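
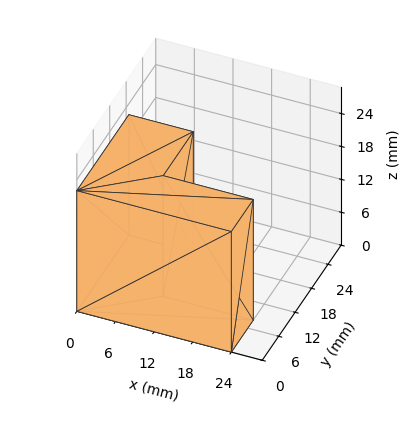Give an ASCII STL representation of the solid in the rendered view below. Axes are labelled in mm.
Reading the render: the shape is an L-shaped prism: outer 24 × 19 mm, arm thicknesses ≈ 8 mm (horizontal) and 10 mm (vertical), extruded 22 mm in z (dimensions read to the nearest mm from the axis ticks). For the STL, each face is triangulated and given an outward normal.

solid part
  facet normal 0.0000 0.0000 -1.0000
    outer loop
      vertex 24.000 8.000 0.000
      vertex 24.000 0.000 0.000
      vertex 0.000 0.000 0.000
    endloop
  endfacet
  facet normal 0.0000 0.0000 -1.0000
    outer loop
      vertex 10.000 8.000 0.000
      vertex 24.000 8.000 0.000
      vertex 0.000 0.000 0.000
    endloop
  endfacet
  facet normal 0.0000 0.0000 -1.0000
    outer loop
      vertex 10.000 19.000 0.000
      vertex 10.000 8.000 0.000
      vertex 0.000 0.000 0.000
    endloop
  endfacet
  facet normal 0.0000 0.0000 -1.0000
    outer loop
      vertex 0.000 19.000 0.000
      vertex 10.000 19.000 0.000
      vertex 0.000 0.000 0.000
    endloop
  endfacet
  facet normal 0.0000 0.0000 1.0000
    outer loop
      vertex 0.000 0.000 22.000
      vertex 24.000 0.000 22.000
      vertex 24.000 8.000 22.000
    endloop
  endfacet
  facet normal 0.0000 0.0000 1.0000
    outer loop
      vertex 0.000 0.000 22.000
      vertex 24.000 8.000 22.000
      vertex 10.000 8.000 22.000
    endloop
  endfacet
  facet normal 0.0000 0.0000 1.0000
    outer loop
      vertex 0.000 0.000 22.000
      vertex 10.000 8.000 22.000
      vertex 10.000 19.000 22.000
    endloop
  endfacet
  facet normal 0.0000 0.0000 1.0000
    outer loop
      vertex 0.000 0.000 22.000
      vertex 10.000 19.000 22.000
      vertex 0.000 19.000 22.000
    endloop
  endfacet
  facet normal 0.0000 -1.0000 0.0000
    outer loop
      vertex 0.000 0.000 0.000
      vertex 24.000 0.000 0.000
      vertex 24.000 0.000 22.000
    endloop
  endfacet
  facet normal 0.0000 -1.0000 0.0000
    outer loop
      vertex 0.000 0.000 0.000
      vertex 24.000 0.000 22.000
      vertex 0.000 0.000 22.000
    endloop
  endfacet
  facet normal 1.0000 0.0000 0.0000
    outer loop
      vertex 24.000 0.000 0.000
      vertex 24.000 8.000 0.000
      vertex 24.000 8.000 22.000
    endloop
  endfacet
  facet normal 1.0000 0.0000 0.0000
    outer loop
      vertex 24.000 0.000 0.000
      vertex 24.000 8.000 22.000
      vertex 24.000 0.000 22.000
    endloop
  endfacet
  facet normal 0.0000 1.0000 0.0000
    outer loop
      vertex 24.000 8.000 0.000
      vertex 10.000 8.000 0.000
      vertex 10.000 8.000 22.000
    endloop
  endfacet
  facet normal 0.0000 1.0000 0.0000
    outer loop
      vertex 24.000 8.000 0.000
      vertex 10.000 8.000 22.000
      vertex 24.000 8.000 22.000
    endloop
  endfacet
  facet normal 1.0000 0.0000 0.0000
    outer loop
      vertex 10.000 8.000 0.000
      vertex 10.000 19.000 0.000
      vertex 10.000 19.000 22.000
    endloop
  endfacet
  facet normal 1.0000 0.0000 0.0000
    outer loop
      vertex 10.000 8.000 0.000
      vertex 10.000 19.000 22.000
      vertex 10.000 8.000 22.000
    endloop
  endfacet
  facet normal 0.0000 1.0000 0.0000
    outer loop
      vertex 10.000 19.000 0.000
      vertex 0.000 19.000 0.000
      vertex 0.000 19.000 22.000
    endloop
  endfacet
  facet normal 0.0000 1.0000 0.0000
    outer loop
      vertex 10.000 19.000 0.000
      vertex 0.000 19.000 22.000
      vertex 10.000 19.000 22.000
    endloop
  endfacet
  facet normal -1.0000 0.0000 0.0000
    outer loop
      vertex 0.000 19.000 0.000
      vertex 0.000 0.000 0.000
      vertex 0.000 0.000 22.000
    endloop
  endfacet
  facet normal -1.0000 0.0000 0.0000
    outer loop
      vertex 0.000 19.000 0.000
      vertex 0.000 0.000 22.000
      vertex 0.000 19.000 22.000
    endloop
  endfacet
endsolid part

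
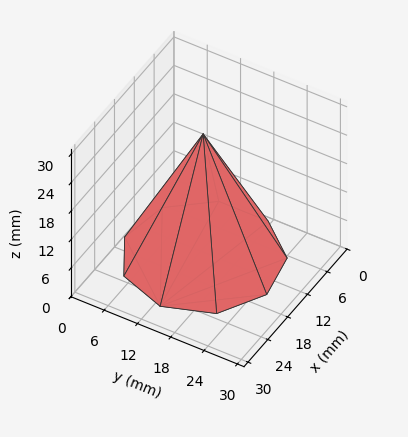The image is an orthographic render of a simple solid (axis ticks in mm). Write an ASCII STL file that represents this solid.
Reading the render: the shape is a regular 9-sided pyramid, base circumscribed radius ≈ 13 mm, apex at z ≈ 26 mm (dimensions read to the nearest mm from the axis ticks). For the STL, each face is triangulated and given an outward normal.

solid part
  facet normal 0.0000 0.0000 -1.0000
    outer loop
      vertex 15.257 25.803 0.000
      vertex 22.959 21.356 0.000
      vertex 26.000 13.000 0.000
    endloop
  endfacet
  facet normal 0.0000 0.0000 -1.0000
    outer loop
      vertex 6.500 24.258 0.000
      vertex 15.257 25.803 0.000
      vertex 26.000 13.000 0.000
    endloop
  endfacet
  facet normal 0.0000 0.0000 -1.0000
    outer loop
      vertex 0.784 17.446 0.000
      vertex 6.500 24.258 0.000
      vertex 26.000 13.000 0.000
    endloop
  endfacet
  facet normal 0.0000 0.0000 -1.0000
    outer loop
      vertex 0.784 8.554 0.000
      vertex 0.784 17.446 0.000
      vertex 26.000 13.000 0.000
    endloop
  endfacet
  facet normal 0.0000 0.0000 -1.0000
    outer loop
      vertex 6.500 1.742 0.000
      vertex 0.784 8.554 0.000
      vertex 26.000 13.000 0.000
    endloop
  endfacet
  facet normal 0.0000 0.0000 -1.0000
    outer loop
      vertex 15.257 0.197 0.000
      vertex 6.500 1.742 0.000
      vertex 26.000 13.000 0.000
    endloop
  endfacet
  facet normal 0.0000 0.0000 -1.0000
    outer loop
      vertex 22.959 4.644 0.000
      vertex 15.257 0.197 0.000
      vertex 26.000 13.000 0.000
    endloop
  endfacet
  facet normal 0.8505 0.3095 0.4253
    outer loop
      vertex 26.000 13.000 0.000
      vertex 22.959 21.356 0.000
      vertex 13.000 13.000 26.000
    endloop
  endfacet
  facet normal 0.4526 0.7838 0.4253
    outer loop
      vertex 22.959 21.356 0.000
      vertex 15.257 25.803 0.000
      vertex 13.000 13.000 26.000
    endloop
  endfacet
  facet normal -0.1573 0.8913 0.4253
    outer loop
      vertex 15.257 25.803 0.000
      vertex 6.500 24.258 0.000
      vertex 13.000 13.000 26.000
    endloop
  endfacet
  facet normal -0.6933 0.5818 0.4252
    outer loop
      vertex 6.500 24.258 0.000
      vertex 0.784 17.446 0.000
      vertex 13.000 13.000 26.000
    endloop
  endfacet
  facet normal -0.9051 0.0000 0.4252
    outer loop
      vertex 0.784 17.446 0.000
      vertex 0.784 8.554 0.000
      vertex 13.000 13.000 26.000
    endloop
  endfacet
  facet normal -0.6933 -0.5818 0.4252
    outer loop
      vertex 0.784 8.554 0.000
      vertex 6.500 1.742 0.000
      vertex 13.000 13.000 26.000
    endloop
  endfacet
  facet normal -0.1573 -0.8913 0.4253
    outer loop
      vertex 6.500 1.742 0.000
      vertex 15.257 0.197 0.000
      vertex 13.000 13.000 26.000
    endloop
  endfacet
  facet normal 0.4526 -0.7838 0.4253
    outer loop
      vertex 15.257 0.197 0.000
      vertex 22.959 4.644 0.000
      vertex 13.000 13.000 26.000
    endloop
  endfacet
  facet normal 0.8505 -0.3095 0.4253
    outer loop
      vertex 22.959 4.644 0.000
      vertex 26.000 13.000 0.000
      vertex 13.000 13.000 26.000
    endloop
  endfacet
endsolid part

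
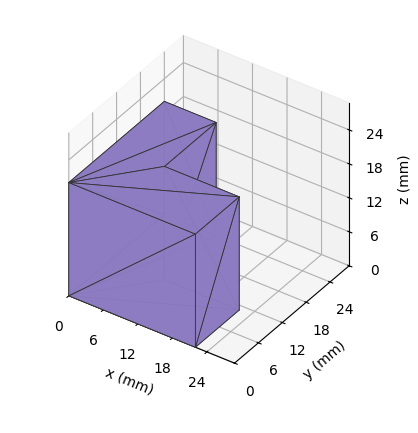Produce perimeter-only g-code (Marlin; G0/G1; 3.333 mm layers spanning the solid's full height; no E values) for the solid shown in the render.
Reading the render: the shape is an L-shaped prism: outer 22 × 24 mm, arm thicknesses ≈ 11 mm (horizontal) and 9 mm (vertical), extruded 20 mm in z (dimensions read to the nearest mm from the axis ticks). For the g-code, the solid's height is divided into equal slices at the stated Δz and each level perimeter traced with G1 moves after a G0 lift.

; perimeter-only toolpath
G21 ; units = mm
G90 ; absolute positioning
G28 ; home
; layer 1
G0 Z3.333
G0 X0.000 Y0.000
G1 X22.000 Y0.000
G1 X22.000 Y11.000
G1 X9.000 Y11.000
G1 X9.000 Y24.000
G1 X0.000 Y24.000
G1 X0.000 Y0.000
; layer 2
G0 Z6.667
G0 X0.000 Y0.000
G1 X22.000 Y0.000
G1 X22.000 Y11.000
G1 X9.000 Y11.000
G1 X9.000 Y24.000
G1 X0.000 Y24.000
G1 X0.000 Y0.000
; layer 3
G0 Z10.000
G0 X0.000 Y0.000
G1 X22.000 Y0.000
G1 X22.000 Y11.000
G1 X9.000 Y11.000
G1 X9.000 Y24.000
G1 X0.000 Y24.000
G1 X0.000 Y0.000
; layer 4
G0 Z13.333
G0 X0.000 Y0.000
G1 X22.000 Y0.000
G1 X22.000 Y11.000
G1 X9.000 Y11.000
G1 X9.000 Y24.000
G1 X0.000 Y24.000
G1 X0.000 Y0.000
; layer 5
G0 Z16.667
G0 X0.000 Y0.000
G1 X22.000 Y0.000
G1 X22.000 Y11.000
G1 X9.000 Y11.000
G1 X9.000 Y24.000
G1 X0.000 Y24.000
G1 X0.000 Y0.000
; layer 6
G0 Z20.000
G0 X0.000 Y0.000
G1 X22.000 Y0.000
G1 X22.000 Y11.000
G1 X9.000 Y11.000
G1 X9.000 Y24.000
G1 X0.000 Y24.000
G1 X0.000 Y0.000
M2 ; end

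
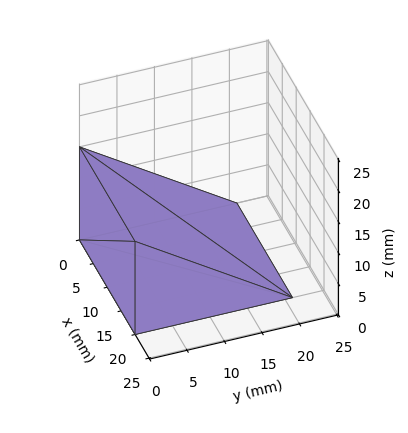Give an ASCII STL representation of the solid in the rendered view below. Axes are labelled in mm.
Reading the render: the shape is a wedge (ramp): 20 × 21 mm base, rising to 15 mm along the y=0 edge and sloping linearly to z=0 at y=21 (dimensions read to the nearest mm from the axis ticks). For the STL, each face is triangulated and given an outward normal.

solid part
  facet normal 0.0000 0.0000 -1.0000
    outer loop
      vertex 20.000 21.000 0.000
      vertex 20.000 0.000 0.000
      vertex 0.000 0.000 0.000
    endloop
  endfacet
  facet normal 0.0000 0.0000 -1.0000
    outer loop
      vertex 0.000 21.000 0.000
      vertex 20.000 21.000 0.000
      vertex 0.000 0.000 0.000
    endloop
  endfacet
  facet normal 0.0000 -1.0000 0.0000
    outer loop
      vertex 0.000 0.000 0.000
      vertex 20.000 0.000 0.000
      vertex 20.000 0.000 15.000
    endloop
  endfacet
  facet normal 0.0000 -1.0000 0.0000
    outer loop
      vertex 0.000 0.000 0.000
      vertex 20.000 0.000 15.000
      vertex 0.000 0.000 15.000
    endloop
  endfacet
  facet normal 0.0000 0.5812 0.8137
    outer loop
      vertex 0.000 0.000 15.000
      vertex 20.000 0.000 15.000
      vertex 20.000 21.000 0.000
    endloop
  endfacet
  facet normal 0.0000 0.5812 0.8137
    outer loop
      vertex 0.000 0.000 15.000
      vertex 20.000 21.000 0.000
      vertex 0.000 21.000 0.000
    endloop
  endfacet
  facet normal -1.0000 0.0000 0.0000
    outer loop
      vertex 0.000 0.000 15.000
      vertex 0.000 21.000 0.000
      vertex 0.000 0.000 0.000
    endloop
  endfacet
  facet normal 1.0000 0.0000 0.0000
    outer loop
      vertex 20.000 0.000 0.000
      vertex 20.000 21.000 0.000
      vertex 20.000 0.000 15.000
    endloop
  endfacet
endsolid part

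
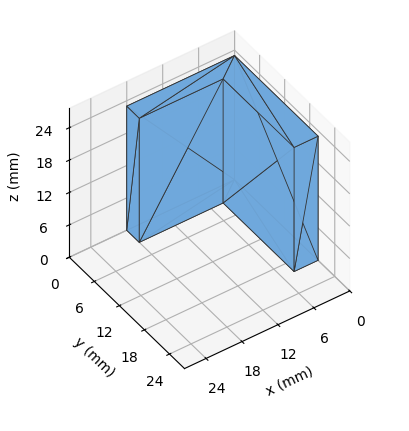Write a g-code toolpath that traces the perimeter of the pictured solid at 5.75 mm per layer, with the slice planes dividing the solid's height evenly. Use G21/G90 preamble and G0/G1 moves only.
Reading the render: the shape is an L-shaped prism: outer 18 × 20 mm, arm thicknesses ≈ 3 mm (horizontal) and 4 mm (vertical), extruded 23 mm in z (dimensions read to the nearest mm from the axis ticks). For the g-code, the solid's height is divided into equal slices at the stated Δz and each level perimeter traced with G1 moves after a G0 lift.

; perimeter-only toolpath
G21 ; units = mm
G90 ; absolute positioning
G28 ; home
; layer 1
G0 Z5.75
G0 X0.00 Y0.00
G1 X18.00 Y0.00
G1 X18.00 Y3.00
G1 X4.00 Y3.00
G1 X4.00 Y20.00
G1 X0.00 Y20.00
G1 X0.00 Y0.00
; layer 2
G0 Z11.50
G0 X0.00 Y0.00
G1 X18.00 Y0.00
G1 X18.00 Y3.00
G1 X4.00 Y3.00
G1 X4.00 Y20.00
G1 X0.00 Y20.00
G1 X0.00 Y0.00
; layer 3
G0 Z17.25
G0 X0.00 Y0.00
G1 X18.00 Y0.00
G1 X18.00 Y3.00
G1 X4.00 Y3.00
G1 X4.00 Y20.00
G1 X0.00 Y20.00
G1 X0.00 Y0.00
; layer 4
G0 Z23.00
G0 X0.00 Y0.00
G1 X18.00 Y0.00
G1 X18.00 Y3.00
G1 X4.00 Y3.00
G1 X4.00 Y20.00
G1 X0.00 Y20.00
G1 X0.00 Y0.00
M2 ; end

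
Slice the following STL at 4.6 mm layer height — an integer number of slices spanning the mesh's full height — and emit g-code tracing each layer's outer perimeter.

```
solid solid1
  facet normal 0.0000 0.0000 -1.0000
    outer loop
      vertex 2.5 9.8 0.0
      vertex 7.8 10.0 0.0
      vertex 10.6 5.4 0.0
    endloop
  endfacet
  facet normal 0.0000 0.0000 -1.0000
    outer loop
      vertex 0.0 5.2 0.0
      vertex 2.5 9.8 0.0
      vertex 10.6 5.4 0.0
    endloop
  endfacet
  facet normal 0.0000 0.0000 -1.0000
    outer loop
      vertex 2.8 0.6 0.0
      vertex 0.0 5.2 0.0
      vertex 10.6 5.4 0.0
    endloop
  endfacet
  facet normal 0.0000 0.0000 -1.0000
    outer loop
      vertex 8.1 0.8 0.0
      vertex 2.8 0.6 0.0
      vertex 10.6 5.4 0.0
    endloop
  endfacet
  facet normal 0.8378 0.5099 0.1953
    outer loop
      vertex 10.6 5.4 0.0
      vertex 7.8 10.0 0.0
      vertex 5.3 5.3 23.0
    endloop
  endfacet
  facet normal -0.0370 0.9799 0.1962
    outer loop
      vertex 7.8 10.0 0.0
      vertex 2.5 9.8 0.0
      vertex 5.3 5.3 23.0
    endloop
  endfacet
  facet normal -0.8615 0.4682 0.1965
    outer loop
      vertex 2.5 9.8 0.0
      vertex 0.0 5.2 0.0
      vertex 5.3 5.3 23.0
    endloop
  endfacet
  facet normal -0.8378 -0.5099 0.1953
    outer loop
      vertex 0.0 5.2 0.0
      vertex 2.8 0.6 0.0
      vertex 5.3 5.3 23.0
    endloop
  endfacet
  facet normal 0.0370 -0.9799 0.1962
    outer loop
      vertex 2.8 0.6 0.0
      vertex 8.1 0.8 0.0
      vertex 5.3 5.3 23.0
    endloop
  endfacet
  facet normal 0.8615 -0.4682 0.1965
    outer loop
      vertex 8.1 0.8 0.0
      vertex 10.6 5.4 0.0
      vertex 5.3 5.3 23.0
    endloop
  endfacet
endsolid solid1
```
; perimeter-only toolpath
G21 ; units = mm
G90 ; absolute positioning
G28 ; home
; layer 1
G0 Z4.6
G0 X9.5 Y5.4
G1 X7.3 Y9.1
G1 X3.1 Y8.9
G1 X1.1 Y5.2
G1 X3.3 Y1.5
G1 X7.5 Y1.7
G1 X9.5 Y5.4
; layer 2
G0 Z9.2
G0 X8.5 Y5.4
G1 X6.8 Y8.1
G1 X3.6 Y8.0
G1 X2.1 Y5.2
G1 X3.8 Y2.5
G1 X7.0 Y2.6
G1 X8.5 Y5.4
; layer 3
G0 Z13.8
G0 X7.4 Y5.3
G1 X6.3 Y7.2
G1 X4.2 Y7.1
G1 X3.2 Y5.3
G1 X4.3 Y3.4
G1 X6.4 Y3.5
G1 X7.4 Y5.3
; layer 4
G0 Z18.4
G0 X6.4 Y5.3
G1 X5.8 Y6.2
G1 X4.7 Y6.2
G1 X4.2 Y5.3
G1 X4.8 Y4.4
G1 X5.9 Y4.4
G1 X6.4 Y5.3
M2 ; end

The solid is a regular 6-sided pyramid, base circumscribed radius ≈ 5.3 mm, apex at z ≈ 23 mm. Slicing at Δz = 4.6 mm — 5 equal slices spanning the solid's height, so layer i sits at z = i·h/5 — gives 4 non-empty perimeters. Each is a 6-segment closed polygon; G0 lifts to the layer z and rapids to the start vertex, then G1 traces the edges. The cross-section shrinks linearly with z (the slice at the apex is degenerate and omitted).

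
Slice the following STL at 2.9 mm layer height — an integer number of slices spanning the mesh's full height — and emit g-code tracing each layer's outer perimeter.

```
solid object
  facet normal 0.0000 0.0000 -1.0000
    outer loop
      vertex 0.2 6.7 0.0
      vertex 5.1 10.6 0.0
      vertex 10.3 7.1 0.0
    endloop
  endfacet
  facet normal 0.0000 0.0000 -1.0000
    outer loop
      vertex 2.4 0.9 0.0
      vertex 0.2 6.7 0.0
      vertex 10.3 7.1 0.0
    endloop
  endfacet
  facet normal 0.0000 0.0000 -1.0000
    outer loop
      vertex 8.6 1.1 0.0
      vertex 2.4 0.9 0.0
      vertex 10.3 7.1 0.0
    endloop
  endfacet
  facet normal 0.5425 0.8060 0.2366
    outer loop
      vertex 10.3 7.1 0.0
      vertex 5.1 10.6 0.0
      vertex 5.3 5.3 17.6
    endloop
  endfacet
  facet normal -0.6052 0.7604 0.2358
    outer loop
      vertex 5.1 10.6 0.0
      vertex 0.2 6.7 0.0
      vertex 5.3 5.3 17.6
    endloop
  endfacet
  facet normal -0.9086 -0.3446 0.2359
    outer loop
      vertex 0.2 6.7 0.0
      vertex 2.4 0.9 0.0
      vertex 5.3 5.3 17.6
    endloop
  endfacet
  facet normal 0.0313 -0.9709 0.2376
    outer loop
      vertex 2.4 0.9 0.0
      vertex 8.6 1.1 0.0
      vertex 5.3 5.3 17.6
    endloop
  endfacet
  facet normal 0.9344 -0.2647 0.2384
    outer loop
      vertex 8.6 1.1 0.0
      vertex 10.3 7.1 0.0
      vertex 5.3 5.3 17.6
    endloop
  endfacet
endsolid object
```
; perimeter-only toolpath
G21 ; units = mm
G90 ; absolute positioning
G28 ; home
; layer 1
G0 Z2.9
G0 X9.5 Y6.8
G1 X5.1 Y9.7
G1 X1.0 Y6.5
G1 X2.9 Y1.6
G1 X8.1 Y1.8
G1 X9.5 Y6.8
; layer 2
G0 Z5.9
G0 X8.6 Y6.5
G1 X5.2 Y8.8
G1 X1.9 Y6.2
G1 X3.4 Y2.4
G1 X7.5 Y2.5
G1 X8.6 Y6.5
; layer 3
G0 Z8.8
G0 X7.8 Y6.2
G1 X5.2 Y7.9
G1 X2.8 Y6.0
G1 X3.8 Y3.1
G1 X6.9 Y3.2
G1 X7.8 Y6.2
; layer 4
G0 Z11.7
G0 X7.0 Y5.9
G1 X5.2 Y7.1
G1 X3.6 Y5.8
G1 X4.3 Y3.8
G1 X6.4 Y3.9
G1 X7.0 Y5.9
; layer 5
G0 Z14.7
G0 X6.1 Y5.6
G1 X5.3 Y6.2
G1 X4.5 Y5.5
G1 X4.8 Y4.6
G1 X5.8 Y4.6
G1 X6.1 Y5.6
M2 ; end

The solid is a regular 5-sided pyramid, base circumscribed radius ≈ 5.3 mm, apex at z ≈ 17.6 mm. Slicing at Δz = 2.9 mm — 6 equal slices spanning the solid's height, so layer i sits at z = i·h/6 — gives 5 non-empty perimeters. Each is a 5-segment closed polygon; G0 lifts to the layer z and rapids to the start vertex, then G1 traces the edges. The cross-section shrinks linearly with z (the slice at the apex is degenerate and omitted).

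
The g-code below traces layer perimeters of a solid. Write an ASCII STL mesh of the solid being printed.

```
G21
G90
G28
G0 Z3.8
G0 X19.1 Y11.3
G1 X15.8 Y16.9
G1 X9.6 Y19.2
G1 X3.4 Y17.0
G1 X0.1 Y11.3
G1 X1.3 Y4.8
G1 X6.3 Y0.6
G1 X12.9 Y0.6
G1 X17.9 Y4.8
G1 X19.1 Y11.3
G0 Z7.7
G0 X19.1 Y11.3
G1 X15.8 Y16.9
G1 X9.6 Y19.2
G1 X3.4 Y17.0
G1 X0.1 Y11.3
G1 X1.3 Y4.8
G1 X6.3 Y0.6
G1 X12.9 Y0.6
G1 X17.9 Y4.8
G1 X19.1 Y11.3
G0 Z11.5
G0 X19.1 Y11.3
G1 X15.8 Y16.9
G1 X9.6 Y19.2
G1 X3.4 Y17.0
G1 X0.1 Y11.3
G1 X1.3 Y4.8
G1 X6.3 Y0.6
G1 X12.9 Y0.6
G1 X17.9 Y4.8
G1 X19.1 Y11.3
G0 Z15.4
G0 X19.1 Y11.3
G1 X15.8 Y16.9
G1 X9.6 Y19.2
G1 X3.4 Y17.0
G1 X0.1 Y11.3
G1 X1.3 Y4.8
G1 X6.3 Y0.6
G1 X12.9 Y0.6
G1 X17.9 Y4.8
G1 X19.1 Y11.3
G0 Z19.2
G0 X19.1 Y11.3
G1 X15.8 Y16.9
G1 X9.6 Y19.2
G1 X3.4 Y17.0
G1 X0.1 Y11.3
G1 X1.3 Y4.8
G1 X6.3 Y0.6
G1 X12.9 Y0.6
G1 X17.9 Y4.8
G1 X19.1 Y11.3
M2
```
solid part
  facet normal 0.0000 0.0000 -1.0000
    outer loop
      vertex 9.6 19.2 0.0
      vertex 15.8 16.9 0.0
      vertex 19.1 11.3 0.0
    endloop
  endfacet
  facet normal 0.0000 0.0000 -1.0000
    outer loop
      vertex 3.4 17.0 0.0
      vertex 9.6 19.2 0.0
      vertex 19.1 11.3 0.0
    endloop
  endfacet
  facet normal 0.0000 0.0000 -1.0000
    outer loop
      vertex 0.1 11.3 0.0
      vertex 3.4 17.0 0.0
      vertex 19.1 11.3 0.0
    endloop
  endfacet
  facet normal 0.0000 0.0000 -1.0000
    outer loop
      vertex 1.3 4.8 0.0
      vertex 0.1 11.3 0.0
      vertex 19.1 11.3 0.0
    endloop
  endfacet
  facet normal 0.0000 0.0000 -1.0000
    outer loop
      vertex 6.3 0.6 0.0
      vertex 1.3 4.8 0.0
      vertex 19.1 11.3 0.0
    endloop
  endfacet
  facet normal 0.0000 0.0000 -1.0000
    outer loop
      vertex 12.9 0.6 0.0
      vertex 6.3 0.6 0.0
      vertex 19.1 11.3 0.0
    endloop
  endfacet
  facet normal 0.0000 0.0000 -1.0000
    outer loop
      vertex 17.9 4.8 0.0
      vertex 12.9 0.6 0.0
      vertex 19.1 11.3 0.0
    endloop
  endfacet
  facet normal 0.0000 0.0000 1.0000
    outer loop
      vertex 19.1 11.3 19.2
      vertex 15.8 16.9 19.2
      vertex 9.6 19.2 19.2
    endloop
  endfacet
  facet normal 0.0000 0.0000 1.0000
    outer loop
      vertex 19.1 11.3 19.2
      vertex 9.6 19.2 19.2
      vertex 3.4 17.0 19.2
    endloop
  endfacet
  facet normal 0.0000 0.0000 1.0000
    outer loop
      vertex 19.1 11.3 19.2
      vertex 3.4 17.0 19.2
      vertex 0.1 11.3 19.2
    endloop
  endfacet
  facet normal 0.0000 0.0000 1.0000
    outer loop
      vertex 19.1 11.3 19.2
      vertex 0.1 11.3 19.2
      vertex 1.3 4.8 19.2
    endloop
  endfacet
  facet normal 0.0000 0.0000 1.0000
    outer loop
      vertex 19.1 11.3 19.2
      vertex 1.3 4.8 19.2
      vertex 6.3 0.6 19.2
    endloop
  endfacet
  facet normal 0.0000 0.0000 1.0000
    outer loop
      vertex 19.1 11.3 19.2
      vertex 6.3 0.6 19.2
      vertex 12.9 0.6 19.2
    endloop
  endfacet
  facet normal 0.0000 0.0000 1.0000
    outer loop
      vertex 19.1 11.3 19.2
      vertex 12.9 0.6 19.2
      vertex 17.9 4.8 19.2
    endloop
  endfacet
  facet normal 0.8615 0.5077 0.0000
    outer loop
      vertex 19.1 11.3 0.0
      vertex 15.8 16.9 0.0
      vertex 15.8 16.9 19.2
    endloop
  endfacet
  facet normal 0.8615 0.5077 0.0000
    outer loop
      vertex 19.1 11.3 0.0
      vertex 15.8 16.9 19.2
      vertex 19.1 11.3 19.2
    endloop
  endfacet
  facet normal 0.3478 0.9376 0.0000
    outer loop
      vertex 15.8 16.9 0.0
      vertex 9.6 19.2 0.0
      vertex 9.6 19.2 19.2
    endloop
  endfacet
  facet normal 0.3478 0.9376 0.0000
    outer loop
      vertex 15.8 16.9 0.0
      vertex 9.6 19.2 19.2
      vertex 15.8 16.9 19.2
    endloop
  endfacet
  facet normal -0.3344 0.9424 0.0000
    outer loop
      vertex 9.6 19.2 0.0
      vertex 3.4 17.0 0.0
      vertex 3.4 17.0 19.2
    endloop
  endfacet
  facet normal -0.3344 0.9424 0.0000
    outer loop
      vertex 9.6 19.2 0.0
      vertex 3.4 17.0 19.2
      vertex 9.6 19.2 19.2
    endloop
  endfacet
  facet normal -0.8654 0.5010 0.0000
    outer loop
      vertex 3.4 17.0 0.0
      vertex 0.1 11.3 0.0
      vertex 0.1 11.3 19.2
    endloop
  endfacet
  facet normal -0.8654 0.5010 0.0000
    outer loop
      vertex 3.4 17.0 0.0
      vertex 0.1 11.3 19.2
      vertex 3.4 17.0 19.2
    endloop
  endfacet
  facet normal -0.9834 -0.1815 0.0000
    outer loop
      vertex 0.1 11.3 0.0
      vertex 1.3 4.8 0.0
      vertex 1.3 4.8 19.2
    endloop
  endfacet
  facet normal -0.9834 -0.1815 0.0000
    outer loop
      vertex 0.1 11.3 0.0
      vertex 1.3 4.8 19.2
      vertex 0.1 11.3 19.2
    endloop
  endfacet
  facet normal -0.6432 -0.7657 0.0000
    outer loop
      vertex 1.3 4.8 0.0
      vertex 6.3 0.6 0.0
      vertex 6.3 0.6 19.2
    endloop
  endfacet
  facet normal -0.6432 -0.7657 0.0000
    outer loop
      vertex 1.3 4.8 0.0
      vertex 6.3 0.6 19.2
      vertex 1.3 4.8 19.2
    endloop
  endfacet
  facet normal 0.0000 -1.0000 0.0000
    outer loop
      vertex 6.3 0.6 0.0
      vertex 12.9 0.6 0.0
      vertex 12.9 0.6 19.2
    endloop
  endfacet
  facet normal 0.0000 -1.0000 0.0000
    outer loop
      vertex 6.3 0.6 0.0
      vertex 12.9 0.6 19.2
      vertex 6.3 0.6 19.2
    endloop
  endfacet
  facet normal 0.6432 -0.7657 0.0000
    outer loop
      vertex 12.9 0.6 0.0
      vertex 17.9 4.8 0.0
      vertex 17.9 4.8 19.2
    endloop
  endfacet
  facet normal 0.6432 -0.7657 0.0000
    outer loop
      vertex 12.9 0.6 0.0
      vertex 17.9 4.8 19.2
      vertex 12.9 0.6 19.2
    endloop
  endfacet
  facet normal 0.9834 -0.1815 0.0000
    outer loop
      vertex 17.9 4.8 0.0
      vertex 19.1 11.3 0.0
      vertex 19.1 11.3 19.2
    endloop
  endfacet
  facet normal 0.9834 -0.1815 0.0000
    outer loop
      vertex 17.9 4.8 0.0
      vertex 19.1 11.3 19.2
      vertex 17.9 4.8 19.2
    endloop
  endfacet
endsolid part

The G0 Z moves step by Δz≈3.8 mm. Every layer's G1 loop is the same polygon, so the solid is a straight extrusion of it from z=0 to z≈19.2. Closing with flat bottom and top caps and triangulating gives 32 facets — a regular 9-sided prism (a cylinder approximated with 9 flat sides), circumscribed radius ≈ 9.6 mm, height ≈ 19.2 mm.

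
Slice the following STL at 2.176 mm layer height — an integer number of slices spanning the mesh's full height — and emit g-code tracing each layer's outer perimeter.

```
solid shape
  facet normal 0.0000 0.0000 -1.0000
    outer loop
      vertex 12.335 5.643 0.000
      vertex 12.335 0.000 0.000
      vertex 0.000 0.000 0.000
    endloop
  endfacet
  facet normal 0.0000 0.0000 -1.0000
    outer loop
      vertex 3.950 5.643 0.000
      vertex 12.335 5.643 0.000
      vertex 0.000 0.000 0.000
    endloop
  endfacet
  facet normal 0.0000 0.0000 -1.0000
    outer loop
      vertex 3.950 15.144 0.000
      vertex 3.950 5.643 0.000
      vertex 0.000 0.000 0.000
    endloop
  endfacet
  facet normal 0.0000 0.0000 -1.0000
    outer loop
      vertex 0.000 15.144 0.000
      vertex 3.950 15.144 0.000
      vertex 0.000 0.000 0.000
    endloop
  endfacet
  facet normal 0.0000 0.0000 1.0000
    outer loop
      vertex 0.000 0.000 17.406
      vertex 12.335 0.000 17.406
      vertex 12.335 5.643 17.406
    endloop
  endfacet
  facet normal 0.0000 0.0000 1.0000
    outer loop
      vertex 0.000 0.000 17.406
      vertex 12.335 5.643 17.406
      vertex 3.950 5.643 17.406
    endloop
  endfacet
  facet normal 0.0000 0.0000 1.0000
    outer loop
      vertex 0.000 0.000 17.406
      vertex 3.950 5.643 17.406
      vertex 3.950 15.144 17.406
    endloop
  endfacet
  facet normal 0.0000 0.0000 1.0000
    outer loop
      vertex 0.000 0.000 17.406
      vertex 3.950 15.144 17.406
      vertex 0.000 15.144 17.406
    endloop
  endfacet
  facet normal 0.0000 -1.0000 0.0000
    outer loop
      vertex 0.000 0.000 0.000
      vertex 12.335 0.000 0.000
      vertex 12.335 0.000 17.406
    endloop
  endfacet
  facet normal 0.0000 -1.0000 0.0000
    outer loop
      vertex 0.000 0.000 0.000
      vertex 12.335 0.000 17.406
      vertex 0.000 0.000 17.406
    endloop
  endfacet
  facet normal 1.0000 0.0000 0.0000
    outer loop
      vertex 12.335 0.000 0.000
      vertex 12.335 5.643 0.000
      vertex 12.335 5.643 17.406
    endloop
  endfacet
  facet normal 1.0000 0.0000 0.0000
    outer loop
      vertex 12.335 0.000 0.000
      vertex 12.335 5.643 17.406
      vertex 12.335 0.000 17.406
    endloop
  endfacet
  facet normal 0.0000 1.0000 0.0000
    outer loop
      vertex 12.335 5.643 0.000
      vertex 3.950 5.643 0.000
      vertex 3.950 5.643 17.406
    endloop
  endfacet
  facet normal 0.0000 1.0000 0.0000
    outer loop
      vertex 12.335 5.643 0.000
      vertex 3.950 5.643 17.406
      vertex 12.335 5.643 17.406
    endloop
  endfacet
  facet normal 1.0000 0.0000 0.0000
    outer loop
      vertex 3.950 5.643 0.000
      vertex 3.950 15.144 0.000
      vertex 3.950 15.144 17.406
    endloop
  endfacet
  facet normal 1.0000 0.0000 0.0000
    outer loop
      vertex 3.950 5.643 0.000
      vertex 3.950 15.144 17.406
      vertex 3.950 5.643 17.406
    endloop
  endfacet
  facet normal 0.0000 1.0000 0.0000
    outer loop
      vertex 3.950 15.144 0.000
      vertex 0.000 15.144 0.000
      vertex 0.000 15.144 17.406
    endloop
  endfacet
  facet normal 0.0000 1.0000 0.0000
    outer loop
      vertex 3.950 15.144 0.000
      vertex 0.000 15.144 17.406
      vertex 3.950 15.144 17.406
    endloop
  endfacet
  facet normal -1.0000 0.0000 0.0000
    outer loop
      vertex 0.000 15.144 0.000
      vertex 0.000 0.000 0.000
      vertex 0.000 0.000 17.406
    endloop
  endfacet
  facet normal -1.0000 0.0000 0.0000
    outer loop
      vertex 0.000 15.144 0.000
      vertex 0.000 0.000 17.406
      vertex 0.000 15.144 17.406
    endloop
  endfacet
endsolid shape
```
; perimeter-only toolpath
G21 ; units = mm
G90 ; absolute positioning
G28 ; home
; layer 1
G0 Z2.176
G0 X0.000 Y0.000
G1 X12.335 Y0.000
G1 X12.335 Y5.643
G1 X3.950 Y5.643
G1 X3.950 Y15.144
G1 X0.000 Y15.144
G1 X0.000 Y0.000
; layer 2
G0 Z4.351
G0 X0.000 Y0.000
G1 X12.335 Y0.000
G1 X12.335 Y5.643
G1 X3.950 Y5.643
G1 X3.950 Y15.144
G1 X0.000 Y15.144
G1 X0.000 Y0.000
; layer 3
G0 Z6.527
G0 X0.000 Y0.000
G1 X12.335 Y0.000
G1 X12.335 Y5.643
G1 X3.950 Y5.643
G1 X3.950 Y15.144
G1 X0.000 Y15.144
G1 X0.000 Y0.000
; layer 4
G0 Z8.703
G0 X0.000 Y0.000
G1 X12.335 Y0.000
G1 X12.335 Y5.643
G1 X3.950 Y5.643
G1 X3.950 Y15.144
G1 X0.000 Y15.144
G1 X0.000 Y0.000
; layer 5
G0 Z10.879
G0 X0.000 Y0.000
G1 X12.335 Y0.000
G1 X12.335 Y5.643
G1 X3.950 Y5.643
G1 X3.950 Y15.144
G1 X0.000 Y15.144
G1 X0.000 Y0.000
; layer 6
G0 Z13.054
G0 X0.000 Y0.000
G1 X12.335 Y0.000
G1 X12.335 Y5.643
G1 X3.950 Y5.643
G1 X3.950 Y15.144
G1 X0.000 Y15.144
G1 X0.000 Y0.000
; layer 7
G0 Z15.230
G0 X0.000 Y0.000
G1 X12.335 Y0.000
G1 X12.335 Y5.643
G1 X3.950 Y5.643
G1 X3.950 Y15.144
G1 X0.000 Y15.144
G1 X0.000 Y0.000
; layer 8
G0 Z17.406
G0 X0.000 Y0.000
G1 X12.335 Y0.000
G1 X12.335 Y5.643
G1 X3.950 Y5.643
G1 X3.950 Y15.144
G1 X0.000 Y15.144
G1 X0.000 Y0.000
M2 ; end

The solid is an L-shaped prism: outer 12.3 × 15.1 mm, arm thicknesses ≈ 5.64 mm (horizontal) and 3.95 mm (vertical), extruded 17.4 mm in z. Slicing at Δz = 2.176 mm — 8 equal slices spanning the solid's height, so layer i sits at z = i·h/8 — gives 8 non-empty perimeters. Each is a 6-segment closed polygon; G0 lifts to the layer z and rapids to the start vertex, then G1 traces the edges.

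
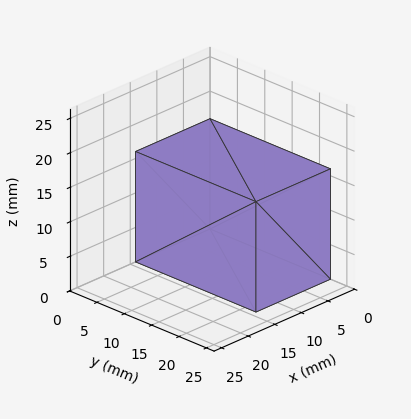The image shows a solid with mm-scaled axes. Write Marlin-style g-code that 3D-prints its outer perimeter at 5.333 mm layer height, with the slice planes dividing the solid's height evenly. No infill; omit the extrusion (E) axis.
Reading the render: the shape is a rectangular box, roughly 14 × 22 mm footprint and 16 mm tall (dimensions read to the nearest mm from the axis ticks). For the g-code, the solid's height is divided into equal slices at the stated Δz and each level perimeter traced with G1 moves after a G0 lift.

; perimeter-only toolpath
G21 ; units = mm
G90 ; absolute positioning
G28 ; home
; layer 1
G0 Z5.333
G0 X0.000 Y0.000
G1 X14.000 Y0.000
G1 X14.000 Y22.000
G1 X0.000 Y22.000
G1 X0.000 Y0.000
; layer 2
G0 Z10.667
G0 X0.000 Y0.000
G1 X14.000 Y0.000
G1 X14.000 Y22.000
G1 X0.000 Y22.000
G1 X0.000 Y0.000
; layer 3
G0 Z16.000
G0 X0.000 Y0.000
G1 X14.000 Y0.000
G1 X14.000 Y22.000
G1 X0.000 Y22.000
G1 X0.000 Y0.000
M2 ; end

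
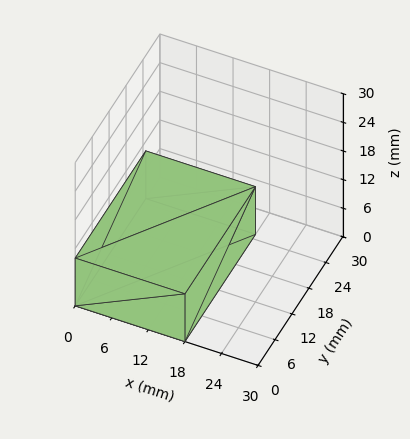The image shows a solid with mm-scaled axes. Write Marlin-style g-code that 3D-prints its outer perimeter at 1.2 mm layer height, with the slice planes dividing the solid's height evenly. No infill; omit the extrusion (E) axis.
Reading the render: the shape is a rectangular box, roughly 18 × 25 mm footprint and 10 mm tall (dimensions read to the nearest mm from the axis ticks). For the g-code, the solid's height is divided into equal slices at the stated Δz and each level perimeter traced with G1 moves after a G0 lift.

; perimeter-only toolpath
G21 ; units = mm
G90 ; absolute positioning
G28 ; home
; layer 1
G0 Z1.2
G0 X0.0 Y0.0
G1 X18.0 Y0.0
G1 X18.0 Y25.0
G1 X0.0 Y25.0
G1 X0.0 Y0.0
; layer 2
G0 Z2.5
G0 X0.0 Y0.0
G1 X18.0 Y0.0
G1 X18.0 Y25.0
G1 X0.0 Y25.0
G1 X0.0 Y0.0
; layer 3
G0 Z3.8
G0 X0.0 Y0.0
G1 X18.0 Y0.0
G1 X18.0 Y25.0
G1 X0.0 Y25.0
G1 X0.0 Y0.0
; layer 4
G0 Z5.0
G0 X0.0 Y0.0
G1 X18.0 Y0.0
G1 X18.0 Y25.0
G1 X0.0 Y25.0
G1 X0.0 Y0.0
; layer 5
G0 Z6.2
G0 X0.0 Y0.0
G1 X18.0 Y0.0
G1 X18.0 Y25.0
G1 X0.0 Y25.0
G1 X0.0 Y0.0
; layer 6
G0 Z7.5
G0 X0.0 Y0.0
G1 X18.0 Y0.0
G1 X18.0 Y25.0
G1 X0.0 Y25.0
G1 X0.0 Y0.0
; layer 7
G0 Z8.8
G0 X0.0 Y0.0
G1 X18.0 Y0.0
G1 X18.0 Y25.0
G1 X0.0 Y25.0
G1 X0.0 Y0.0
; layer 8
G0 Z10.0
G0 X0.0 Y0.0
G1 X18.0 Y0.0
G1 X18.0 Y25.0
G1 X0.0 Y25.0
G1 X0.0 Y0.0
M2 ; end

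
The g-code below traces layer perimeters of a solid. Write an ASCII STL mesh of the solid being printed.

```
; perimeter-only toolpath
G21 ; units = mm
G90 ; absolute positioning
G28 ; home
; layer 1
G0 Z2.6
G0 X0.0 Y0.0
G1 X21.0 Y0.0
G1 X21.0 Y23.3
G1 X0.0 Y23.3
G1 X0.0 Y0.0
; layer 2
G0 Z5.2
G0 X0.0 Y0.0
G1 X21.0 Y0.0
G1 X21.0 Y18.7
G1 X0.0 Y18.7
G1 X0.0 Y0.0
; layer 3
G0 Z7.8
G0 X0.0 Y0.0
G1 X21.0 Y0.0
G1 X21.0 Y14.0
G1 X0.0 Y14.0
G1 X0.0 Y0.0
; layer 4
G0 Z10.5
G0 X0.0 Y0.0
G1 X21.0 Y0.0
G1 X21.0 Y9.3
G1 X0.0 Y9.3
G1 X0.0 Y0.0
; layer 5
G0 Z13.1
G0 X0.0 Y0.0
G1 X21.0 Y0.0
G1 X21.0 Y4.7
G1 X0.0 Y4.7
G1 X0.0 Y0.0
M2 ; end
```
solid part
  facet normal 0.0000 0.0000 -1.0000
    outer loop
      vertex 21.0 28.0 0.0
      vertex 21.0 0.0 0.0
      vertex 0.0 0.0 0.0
    endloop
  endfacet
  facet normal 0.0000 0.0000 -1.0000
    outer loop
      vertex 0.0 28.0 0.0
      vertex 21.0 28.0 0.0
      vertex 0.0 0.0 0.0
    endloop
  endfacet
  facet normal 0.0000 -1.0000 0.0000
    outer loop
      vertex 0.0 0.0 0.0
      vertex 21.0 0.0 0.0
      vertex 21.0 0.0 15.7
    endloop
  endfacet
  facet normal 0.0000 -1.0000 0.0000
    outer loop
      vertex 0.0 0.0 0.0
      vertex 21.0 0.0 15.7
      vertex 0.0 0.0 15.7
    endloop
  endfacet
  facet normal 0.0000 0.4891 0.8722
    outer loop
      vertex 0.0 0.0 15.7
      vertex 21.0 0.0 15.7
      vertex 21.0 28.0 0.0
    endloop
  endfacet
  facet normal 0.0000 0.4891 0.8722
    outer loop
      vertex 0.0 0.0 15.7
      vertex 21.0 28.0 0.0
      vertex 0.0 28.0 0.0
    endloop
  endfacet
  facet normal -1.0000 0.0000 0.0000
    outer loop
      vertex 0.0 0.0 15.7
      vertex 0.0 28.0 0.0
      vertex 0.0 0.0 0.0
    endloop
  endfacet
  facet normal 1.0000 0.0000 0.0000
    outer loop
      vertex 21.0 0.0 0.0
      vertex 21.0 28.0 0.0
      vertex 21.0 0.0 15.7
    endloop
  endfacet
endsolid part

The G0 Z moves step by Δz≈2.6 mm. The G1 loops shrink linearly with z, so the solid tapers from its base footprint up to z≈15.7. Closing with a flat bottom cap and the tapered top and triangulating gives 8 facets — a wedge (ramp): 21 × 28 mm base, rising to 15.7 mm along the y=0 edge and sloping linearly to z=0 at y=28.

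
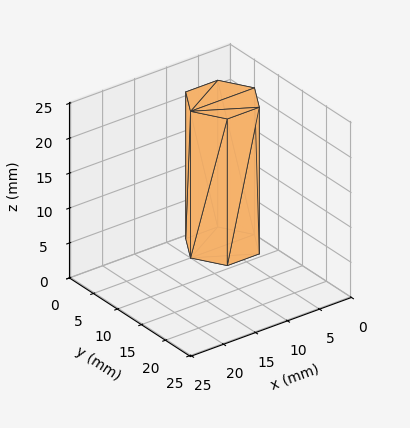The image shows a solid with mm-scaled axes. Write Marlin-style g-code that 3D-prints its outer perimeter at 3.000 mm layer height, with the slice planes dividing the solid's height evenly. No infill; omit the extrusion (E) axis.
Reading the render: the shape is a regular 6-sided prism (a cylinder approximated with 6 flat sides), circumscribed radius ≈ 5 mm, height ≈ 21 mm (dimensions read to the nearest mm from the axis ticks). For the g-code, the solid's height is divided into equal slices at the stated Δz and each level perimeter traced with G1 moves after a G0 lift.

; perimeter-only toolpath
G21 ; units = mm
G90 ; absolute positioning
G28 ; home
; layer 1
G0 Z3.000
G0 X10.000 Y5.000
G1 X7.500 Y9.330
G1 X2.500 Y9.330
G1 X0.000 Y5.000
G1 X2.500 Y0.670
G1 X7.500 Y0.670
G1 X10.000 Y5.000
; layer 2
G0 Z6.000
G0 X10.000 Y5.000
G1 X7.500 Y9.330
G1 X2.500 Y9.330
G1 X0.000 Y5.000
G1 X2.500 Y0.670
G1 X7.500 Y0.670
G1 X10.000 Y5.000
; layer 3
G0 Z9.000
G0 X10.000 Y5.000
G1 X7.500 Y9.330
G1 X2.500 Y9.330
G1 X0.000 Y5.000
G1 X2.500 Y0.670
G1 X7.500 Y0.670
G1 X10.000 Y5.000
; layer 4
G0 Z12.000
G0 X10.000 Y5.000
G1 X7.500 Y9.330
G1 X2.500 Y9.330
G1 X0.000 Y5.000
G1 X2.500 Y0.670
G1 X7.500 Y0.670
G1 X10.000 Y5.000
; layer 5
G0 Z15.000
G0 X10.000 Y5.000
G1 X7.500 Y9.330
G1 X2.500 Y9.330
G1 X0.000 Y5.000
G1 X2.500 Y0.670
G1 X7.500 Y0.670
G1 X10.000 Y5.000
; layer 6
G0 Z18.000
G0 X10.000 Y5.000
G1 X7.500 Y9.330
G1 X2.500 Y9.330
G1 X0.000 Y5.000
G1 X2.500 Y0.670
G1 X7.500 Y0.670
G1 X10.000 Y5.000
; layer 7
G0 Z21.000
G0 X10.000 Y5.000
G1 X7.500 Y9.330
G1 X2.500 Y9.330
G1 X0.000 Y5.000
G1 X2.500 Y0.670
G1 X7.500 Y0.670
G1 X10.000 Y5.000
M2 ; end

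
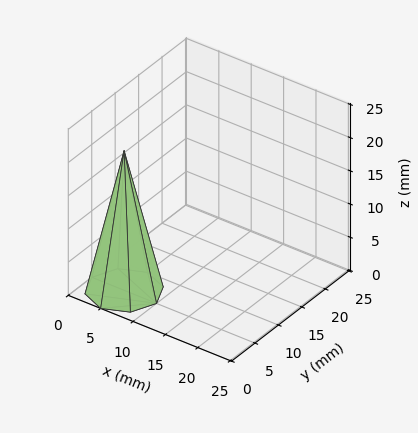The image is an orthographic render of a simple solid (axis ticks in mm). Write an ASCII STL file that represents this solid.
Reading the render: the shape is a regular 8-sided pyramid, base circumscribed radius ≈ 5 mm, apex at z ≈ 21 mm (dimensions read to the nearest mm from the axis ticks). For the STL, each face is triangulated and given an outward normal.

solid part
  facet normal 0.0000 0.0000 -1.0000
    outer loop
      vertex 5.0 10.0 0.0
      vertex 8.5 8.5 0.0
      vertex 10.0 5.0 0.0
    endloop
  endfacet
  facet normal 0.0000 0.0000 -1.0000
    outer loop
      vertex 1.5 8.5 0.0
      vertex 5.0 10.0 0.0
      vertex 10.0 5.0 0.0
    endloop
  endfacet
  facet normal 0.0000 0.0000 -1.0000
    outer loop
      vertex 0.0 5.0 0.0
      vertex 1.5 8.5 0.0
      vertex 10.0 5.0 0.0
    endloop
  endfacet
  facet normal 0.0000 0.0000 -1.0000
    outer loop
      vertex 1.5 1.5 0.0
      vertex 0.0 5.0 0.0
      vertex 10.0 5.0 0.0
    endloop
  endfacet
  facet normal 0.0000 0.0000 -1.0000
    outer loop
      vertex 5.0 0.0 0.0
      vertex 1.5 1.5 0.0
      vertex 10.0 5.0 0.0
    endloop
  endfacet
  facet normal 0.0000 0.0000 -1.0000
    outer loop
      vertex 8.5 1.5 0.0
      vertex 5.0 0.0 0.0
      vertex 10.0 5.0 0.0
    endloop
  endfacet
  facet normal 0.8979 0.3848 0.2138
    outer loop
      vertex 10.0 5.0 0.0
      vertex 8.5 8.5 0.0
      vertex 5.0 5.0 21.0
    endloop
  endfacet
  facet normal 0.3848 0.8979 0.2138
    outer loop
      vertex 8.5 8.5 0.0
      vertex 5.0 10.0 0.0
      vertex 5.0 5.0 21.0
    endloop
  endfacet
  facet normal -0.3848 0.8979 0.2138
    outer loop
      vertex 5.0 10.0 0.0
      vertex 1.5 8.5 0.0
      vertex 5.0 5.0 21.0
    endloop
  endfacet
  facet normal -0.8979 0.3848 0.2138
    outer loop
      vertex 1.5 8.5 0.0
      vertex 0.0 5.0 0.0
      vertex 5.0 5.0 21.0
    endloop
  endfacet
  facet normal -0.8979 -0.3848 0.2138
    outer loop
      vertex 0.0 5.0 0.0
      vertex 1.5 1.5 0.0
      vertex 5.0 5.0 21.0
    endloop
  endfacet
  facet normal -0.3848 -0.8979 0.2138
    outer loop
      vertex 1.5 1.5 0.0
      vertex 5.0 0.0 0.0
      vertex 5.0 5.0 21.0
    endloop
  endfacet
  facet normal 0.3848 -0.8979 0.2138
    outer loop
      vertex 5.0 0.0 0.0
      vertex 8.5 1.5 0.0
      vertex 5.0 5.0 21.0
    endloop
  endfacet
  facet normal 0.8979 -0.3848 0.2138
    outer loop
      vertex 8.5 1.5 0.0
      vertex 10.0 5.0 0.0
      vertex 5.0 5.0 21.0
    endloop
  endfacet
endsolid part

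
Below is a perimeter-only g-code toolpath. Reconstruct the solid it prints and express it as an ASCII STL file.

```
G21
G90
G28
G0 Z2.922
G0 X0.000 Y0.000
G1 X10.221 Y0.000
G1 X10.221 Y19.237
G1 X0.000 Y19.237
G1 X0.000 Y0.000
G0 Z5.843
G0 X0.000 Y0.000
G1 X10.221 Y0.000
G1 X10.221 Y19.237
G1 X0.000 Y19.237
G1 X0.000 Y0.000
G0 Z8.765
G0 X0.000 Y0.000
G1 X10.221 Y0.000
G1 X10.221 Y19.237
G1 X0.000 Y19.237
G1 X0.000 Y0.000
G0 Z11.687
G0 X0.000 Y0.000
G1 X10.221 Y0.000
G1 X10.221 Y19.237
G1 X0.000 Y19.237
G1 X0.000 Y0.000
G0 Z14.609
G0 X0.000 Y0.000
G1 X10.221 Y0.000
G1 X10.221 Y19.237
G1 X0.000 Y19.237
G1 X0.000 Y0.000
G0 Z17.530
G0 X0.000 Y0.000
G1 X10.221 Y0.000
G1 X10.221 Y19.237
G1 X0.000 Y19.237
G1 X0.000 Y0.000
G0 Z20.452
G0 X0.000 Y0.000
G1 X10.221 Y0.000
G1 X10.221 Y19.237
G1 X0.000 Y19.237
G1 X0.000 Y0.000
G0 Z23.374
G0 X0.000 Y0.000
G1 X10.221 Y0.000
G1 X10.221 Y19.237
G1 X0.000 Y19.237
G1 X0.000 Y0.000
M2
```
solid part
  facet normal 0.0000 0.0000 -1.0000
    outer loop
      vertex 10.221 19.237 0.000
      vertex 10.221 0.000 0.000
      vertex 0.000 0.000 0.000
    endloop
  endfacet
  facet normal 0.0000 0.0000 -1.0000
    outer loop
      vertex 0.000 19.237 0.000
      vertex 10.221 19.237 0.000
      vertex 0.000 0.000 0.000
    endloop
  endfacet
  facet normal 0.0000 0.0000 1.0000
    outer loop
      vertex 0.000 0.000 23.374
      vertex 10.221 0.000 23.374
      vertex 10.221 19.237 23.374
    endloop
  endfacet
  facet normal 0.0000 0.0000 1.0000
    outer loop
      vertex 0.000 0.000 23.374
      vertex 10.221 19.237 23.374
      vertex 0.000 19.237 23.374
    endloop
  endfacet
  facet normal 0.0000 -1.0000 0.0000
    outer loop
      vertex 0.000 0.000 0.000
      vertex 10.221 0.000 0.000
      vertex 10.221 0.000 23.374
    endloop
  endfacet
  facet normal 0.0000 -1.0000 0.0000
    outer loop
      vertex 0.000 0.000 0.000
      vertex 10.221 0.000 23.374
      vertex 0.000 0.000 23.374
    endloop
  endfacet
  facet normal 0.0000 1.0000 0.0000
    outer loop
      vertex 10.221 19.237 23.374
      vertex 10.221 19.237 0.000
      vertex 0.000 19.237 0.000
    endloop
  endfacet
  facet normal 0.0000 1.0000 0.0000
    outer loop
      vertex 0.000 19.237 23.374
      vertex 10.221 19.237 23.374
      vertex 0.000 19.237 0.000
    endloop
  endfacet
  facet normal -1.0000 0.0000 0.0000
    outer loop
      vertex 0.000 19.237 23.374
      vertex 0.000 19.237 0.000
      vertex 0.000 0.000 0.000
    endloop
  endfacet
  facet normal -1.0000 0.0000 0.0000
    outer loop
      vertex 0.000 0.000 23.374
      vertex 0.000 19.237 23.374
      vertex 0.000 0.000 0.000
    endloop
  endfacet
  facet normal 1.0000 0.0000 0.0000
    outer loop
      vertex 10.221 0.000 0.000
      vertex 10.221 19.237 0.000
      vertex 10.221 19.237 23.374
    endloop
  endfacet
  facet normal 1.0000 0.0000 0.0000
    outer loop
      vertex 10.221 0.000 0.000
      vertex 10.221 19.237 23.374
      vertex 10.221 0.000 23.374
    endloop
  endfacet
endsolid part

The G0 Z moves step by Δz≈2.922 mm. Every layer's G1 loop is the same polygon, so the solid is a straight extrusion of it from z=0 to z≈23.4. Closing with flat bottom and top caps and triangulating gives 12 facets — a rectangular box, roughly 10.2 × 19.2 mm footprint and 23.4 mm tall.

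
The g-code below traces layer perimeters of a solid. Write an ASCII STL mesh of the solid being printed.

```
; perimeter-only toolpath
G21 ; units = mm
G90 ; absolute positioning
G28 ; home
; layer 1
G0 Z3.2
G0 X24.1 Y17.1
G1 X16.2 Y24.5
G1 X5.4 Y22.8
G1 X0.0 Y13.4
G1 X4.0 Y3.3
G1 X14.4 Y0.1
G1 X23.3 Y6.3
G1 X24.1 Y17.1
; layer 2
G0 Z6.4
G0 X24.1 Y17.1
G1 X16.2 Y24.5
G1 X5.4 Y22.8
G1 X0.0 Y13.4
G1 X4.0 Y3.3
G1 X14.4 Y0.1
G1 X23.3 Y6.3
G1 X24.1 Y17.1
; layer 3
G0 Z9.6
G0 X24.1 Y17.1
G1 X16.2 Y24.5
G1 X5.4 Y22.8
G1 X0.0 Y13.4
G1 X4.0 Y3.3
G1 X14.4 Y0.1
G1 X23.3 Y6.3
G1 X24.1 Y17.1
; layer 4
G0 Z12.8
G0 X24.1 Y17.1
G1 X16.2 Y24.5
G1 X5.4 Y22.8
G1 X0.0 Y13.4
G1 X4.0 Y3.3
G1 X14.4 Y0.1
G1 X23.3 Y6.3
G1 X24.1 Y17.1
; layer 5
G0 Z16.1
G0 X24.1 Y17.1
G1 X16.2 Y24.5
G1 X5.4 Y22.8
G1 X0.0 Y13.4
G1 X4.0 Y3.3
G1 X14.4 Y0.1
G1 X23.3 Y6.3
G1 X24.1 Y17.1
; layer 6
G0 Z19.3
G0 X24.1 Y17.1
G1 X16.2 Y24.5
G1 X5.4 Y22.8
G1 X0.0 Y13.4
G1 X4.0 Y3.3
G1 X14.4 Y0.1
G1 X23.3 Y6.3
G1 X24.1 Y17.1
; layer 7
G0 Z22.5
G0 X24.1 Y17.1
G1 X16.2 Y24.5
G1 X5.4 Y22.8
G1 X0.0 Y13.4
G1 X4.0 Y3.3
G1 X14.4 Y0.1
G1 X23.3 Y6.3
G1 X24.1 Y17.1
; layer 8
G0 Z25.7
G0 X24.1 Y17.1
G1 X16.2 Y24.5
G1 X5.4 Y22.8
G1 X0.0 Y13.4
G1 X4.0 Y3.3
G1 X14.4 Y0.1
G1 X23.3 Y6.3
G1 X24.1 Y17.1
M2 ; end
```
solid part
  facet normal 0.0000 0.0000 -1.0000
    outer loop
      vertex 5.4 22.8 0.0
      vertex 16.2 24.5 0.0
      vertex 24.1 17.1 0.0
    endloop
  endfacet
  facet normal 0.0000 0.0000 -1.0000
    outer loop
      vertex 0.0 13.4 0.0
      vertex 5.4 22.8 0.0
      vertex 24.1 17.1 0.0
    endloop
  endfacet
  facet normal 0.0000 0.0000 -1.0000
    outer loop
      vertex 4.0 3.3 0.0
      vertex 0.0 13.4 0.0
      vertex 24.1 17.1 0.0
    endloop
  endfacet
  facet normal 0.0000 0.0000 -1.0000
    outer loop
      vertex 14.4 0.1 0.0
      vertex 4.0 3.3 0.0
      vertex 24.1 17.1 0.0
    endloop
  endfacet
  facet normal 0.0000 0.0000 -1.0000
    outer loop
      vertex 23.3 6.3 0.0
      vertex 14.4 0.1 0.0
      vertex 24.1 17.1 0.0
    endloop
  endfacet
  facet normal 0.0000 0.0000 1.0000
    outer loop
      vertex 24.1 17.1 25.7
      vertex 16.2 24.5 25.7
      vertex 5.4 22.8 25.7
    endloop
  endfacet
  facet normal 0.0000 0.0000 1.0000
    outer loop
      vertex 24.1 17.1 25.7
      vertex 5.4 22.8 25.7
      vertex 0.0 13.4 25.7
    endloop
  endfacet
  facet normal 0.0000 0.0000 1.0000
    outer loop
      vertex 24.1 17.1 25.7
      vertex 0.0 13.4 25.7
      vertex 4.0 3.3 25.7
    endloop
  endfacet
  facet normal 0.0000 0.0000 1.0000
    outer loop
      vertex 24.1 17.1 25.7
      vertex 4.0 3.3 25.7
      vertex 14.4 0.1 25.7
    endloop
  endfacet
  facet normal 0.0000 0.0000 1.0000
    outer loop
      vertex 24.1 17.1 25.7
      vertex 14.4 0.1 25.7
      vertex 23.3 6.3 25.7
    endloop
  endfacet
  facet normal 0.6836 0.7298 0.0000
    outer loop
      vertex 24.1 17.1 0.0
      vertex 16.2 24.5 0.0
      vertex 16.2 24.5 25.7
    endloop
  endfacet
  facet normal 0.6836 0.7298 0.0000
    outer loop
      vertex 24.1 17.1 0.0
      vertex 16.2 24.5 25.7
      vertex 24.1 17.1 25.7
    endloop
  endfacet
  facet normal -0.1555 0.9878 0.0000
    outer loop
      vertex 16.2 24.5 0.0
      vertex 5.4 22.8 0.0
      vertex 5.4 22.8 25.7
    endloop
  endfacet
  facet normal -0.1555 0.9878 0.0000
    outer loop
      vertex 16.2 24.5 0.0
      vertex 5.4 22.8 25.7
      vertex 16.2 24.5 25.7
    endloop
  endfacet
  facet normal -0.8671 0.4981 0.0000
    outer loop
      vertex 5.4 22.8 0.0
      vertex 0.0 13.4 0.0
      vertex 0.0 13.4 25.7
    endloop
  endfacet
  facet normal -0.8671 0.4981 0.0000
    outer loop
      vertex 5.4 22.8 0.0
      vertex 0.0 13.4 25.7
      vertex 5.4 22.8 25.7
    endloop
  endfacet
  facet normal -0.9297 -0.3682 0.0000
    outer loop
      vertex 0.0 13.4 0.0
      vertex 4.0 3.3 0.0
      vertex 4.0 3.3 25.7
    endloop
  endfacet
  facet normal -0.9297 -0.3682 0.0000
    outer loop
      vertex 0.0 13.4 0.0
      vertex 4.0 3.3 25.7
      vertex 0.0 13.4 25.7
    endloop
  endfacet
  facet normal -0.2941 -0.9558 0.0000
    outer loop
      vertex 4.0 3.3 0.0
      vertex 14.4 0.1 0.0
      vertex 14.4 0.1 25.7
    endloop
  endfacet
  facet normal -0.2941 -0.9558 0.0000
    outer loop
      vertex 4.0 3.3 0.0
      vertex 14.4 0.1 25.7
      vertex 4.0 3.3 25.7
    endloop
  endfacet
  facet normal 0.5716 -0.8205 0.0000
    outer loop
      vertex 14.4 0.1 0.0
      vertex 23.3 6.3 0.0
      vertex 23.3 6.3 25.7
    endloop
  endfacet
  facet normal 0.5716 -0.8205 0.0000
    outer loop
      vertex 14.4 0.1 0.0
      vertex 23.3 6.3 25.7
      vertex 14.4 0.1 25.7
    endloop
  endfacet
  facet normal 0.9973 -0.0739 0.0000
    outer loop
      vertex 23.3 6.3 0.0
      vertex 24.1 17.1 0.0
      vertex 24.1 17.1 25.7
    endloop
  endfacet
  facet normal 0.9973 -0.0739 0.0000
    outer loop
      vertex 23.3 6.3 0.0
      vertex 24.1 17.1 25.7
      vertex 23.3 6.3 25.7
    endloop
  endfacet
endsolid part

The G0 Z moves step by Δz≈3.2 mm. Every layer's G1 loop is the same polygon, so the solid is a straight extrusion of it from z=0 to z≈25.7. Closing with flat bottom and top caps and triangulating gives 24 facets — a regular 7-sided prism (a cylinder approximated with 7 flat sides), circumscribed radius ≈ 12.5 mm, height ≈ 25.7 mm.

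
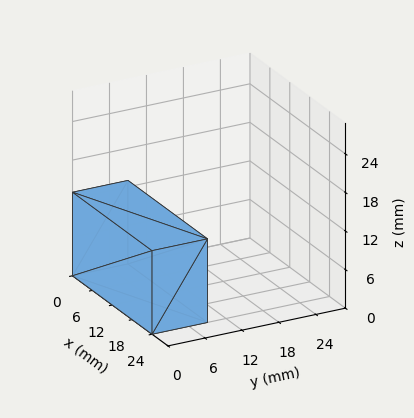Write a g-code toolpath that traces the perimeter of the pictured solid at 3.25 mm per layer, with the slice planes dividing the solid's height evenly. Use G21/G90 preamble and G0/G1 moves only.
Reading the render: the shape is a rectangular box, roughly 24 × 9 mm footprint and 13 mm tall (dimensions read to the nearest mm from the axis ticks). For the g-code, the solid's height is divided into equal slices at the stated Δz and each level perimeter traced with G1 moves after a G0 lift.

; perimeter-only toolpath
G21 ; units = mm
G90 ; absolute positioning
G28 ; home
; layer 1
G0 Z3.25
G0 X0.00 Y0.00
G1 X24.00 Y0.00
G1 X24.00 Y9.00
G1 X0.00 Y9.00
G1 X0.00 Y0.00
; layer 2
G0 Z6.50
G0 X0.00 Y0.00
G1 X24.00 Y0.00
G1 X24.00 Y9.00
G1 X0.00 Y9.00
G1 X0.00 Y0.00
; layer 3
G0 Z9.75
G0 X0.00 Y0.00
G1 X24.00 Y0.00
G1 X24.00 Y9.00
G1 X0.00 Y9.00
G1 X0.00 Y0.00
; layer 4
G0 Z13.00
G0 X0.00 Y0.00
G1 X24.00 Y0.00
G1 X24.00 Y9.00
G1 X0.00 Y9.00
G1 X0.00 Y0.00
M2 ; end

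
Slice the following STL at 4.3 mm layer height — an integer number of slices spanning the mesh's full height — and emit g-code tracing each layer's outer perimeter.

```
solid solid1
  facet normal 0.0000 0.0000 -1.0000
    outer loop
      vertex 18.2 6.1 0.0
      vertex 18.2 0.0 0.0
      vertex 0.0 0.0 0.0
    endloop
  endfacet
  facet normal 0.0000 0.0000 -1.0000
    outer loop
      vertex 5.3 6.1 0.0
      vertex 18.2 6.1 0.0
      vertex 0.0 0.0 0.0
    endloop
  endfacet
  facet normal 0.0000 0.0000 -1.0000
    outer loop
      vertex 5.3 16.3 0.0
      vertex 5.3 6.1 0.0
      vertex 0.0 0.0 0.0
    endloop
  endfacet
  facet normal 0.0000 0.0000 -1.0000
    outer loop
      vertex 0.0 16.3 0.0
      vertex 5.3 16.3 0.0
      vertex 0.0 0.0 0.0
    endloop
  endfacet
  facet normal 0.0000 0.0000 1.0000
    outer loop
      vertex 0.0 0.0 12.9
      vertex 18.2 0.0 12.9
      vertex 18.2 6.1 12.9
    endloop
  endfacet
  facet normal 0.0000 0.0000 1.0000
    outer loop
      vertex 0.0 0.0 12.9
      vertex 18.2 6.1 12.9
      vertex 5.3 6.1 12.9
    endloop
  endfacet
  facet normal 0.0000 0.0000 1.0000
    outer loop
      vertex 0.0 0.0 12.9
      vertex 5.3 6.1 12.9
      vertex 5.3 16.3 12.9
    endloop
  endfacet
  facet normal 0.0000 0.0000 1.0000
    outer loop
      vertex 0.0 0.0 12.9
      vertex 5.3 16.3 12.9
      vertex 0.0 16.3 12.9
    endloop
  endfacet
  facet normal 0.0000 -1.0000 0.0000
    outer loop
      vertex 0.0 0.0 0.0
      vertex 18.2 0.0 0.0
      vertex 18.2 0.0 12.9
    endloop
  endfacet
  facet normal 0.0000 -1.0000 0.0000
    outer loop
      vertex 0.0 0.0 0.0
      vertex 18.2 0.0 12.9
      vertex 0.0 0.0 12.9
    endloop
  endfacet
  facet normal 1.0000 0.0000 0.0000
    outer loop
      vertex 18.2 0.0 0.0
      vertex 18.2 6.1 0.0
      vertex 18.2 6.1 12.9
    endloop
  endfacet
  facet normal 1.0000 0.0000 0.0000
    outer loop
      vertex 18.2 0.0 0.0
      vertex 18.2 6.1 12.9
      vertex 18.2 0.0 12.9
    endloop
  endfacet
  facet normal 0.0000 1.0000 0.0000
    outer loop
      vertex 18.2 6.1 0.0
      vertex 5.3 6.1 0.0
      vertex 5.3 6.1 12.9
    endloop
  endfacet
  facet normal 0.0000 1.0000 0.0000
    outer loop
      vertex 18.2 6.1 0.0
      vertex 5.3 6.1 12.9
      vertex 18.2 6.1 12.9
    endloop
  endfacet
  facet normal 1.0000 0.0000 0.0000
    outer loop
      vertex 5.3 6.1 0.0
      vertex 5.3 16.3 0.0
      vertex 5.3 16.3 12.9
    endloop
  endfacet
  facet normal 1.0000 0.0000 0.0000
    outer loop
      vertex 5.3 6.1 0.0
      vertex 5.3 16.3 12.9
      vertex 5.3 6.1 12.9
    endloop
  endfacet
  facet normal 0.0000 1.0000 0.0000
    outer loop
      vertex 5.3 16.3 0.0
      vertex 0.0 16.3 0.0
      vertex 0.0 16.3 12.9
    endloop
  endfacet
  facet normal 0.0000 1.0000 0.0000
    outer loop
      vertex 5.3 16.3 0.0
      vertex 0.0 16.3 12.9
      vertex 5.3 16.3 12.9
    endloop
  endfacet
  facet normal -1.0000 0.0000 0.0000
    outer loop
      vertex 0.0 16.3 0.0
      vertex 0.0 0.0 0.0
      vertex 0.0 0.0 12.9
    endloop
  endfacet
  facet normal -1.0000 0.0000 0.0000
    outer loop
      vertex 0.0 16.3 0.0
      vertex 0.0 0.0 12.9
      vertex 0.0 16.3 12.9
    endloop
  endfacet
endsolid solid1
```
; perimeter-only toolpath
G21 ; units = mm
G90 ; absolute positioning
G28 ; home
; layer 1
G0 Z4.3
G0 X0.0 Y0.0
G1 X18.2 Y0.0
G1 X18.2 Y6.1
G1 X5.3 Y6.1
G1 X5.3 Y16.3
G1 X0.0 Y16.3
G1 X0.0 Y0.0
; layer 2
G0 Z8.6
G0 X0.0 Y0.0
G1 X18.2 Y0.0
G1 X18.2 Y6.1
G1 X5.3 Y6.1
G1 X5.3 Y16.3
G1 X0.0 Y16.3
G1 X0.0 Y0.0
; layer 3
G0 Z12.9
G0 X0.0 Y0.0
G1 X18.2 Y0.0
G1 X18.2 Y6.1
G1 X5.3 Y6.1
G1 X5.3 Y16.3
G1 X0.0 Y16.3
G1 X0.0 Y0.0
M2 ; end

The solid is an L-shaped prism: outer 18.2 × 16.3 mm, arm thicknesses ≈ 6.1 mm (horizontal) and 5.3 mm (vertical), extruded 12.9 mm in z. Slicing at Δz = 4.3 mm — 3 equal slices spanning the solid's height, so layer i sits at z = i·h/3 — gives 3 non-empty perimeters. Each is a 6-segment closed polygon; G0 lifts to the layer z and rapids to the start vertex, then G1 traces the edges.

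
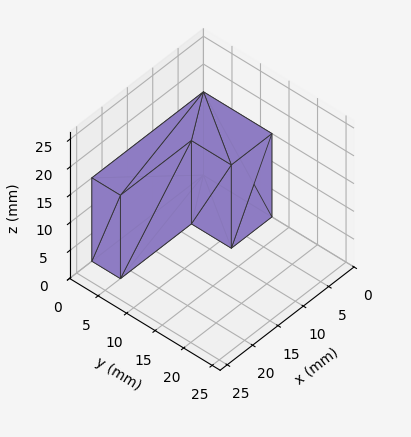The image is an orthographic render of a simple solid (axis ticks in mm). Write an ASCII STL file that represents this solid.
Reading the render: the shape is an L-shaped prism: outer 22 × 12 mm, arm thicknesses ≈ 5 mm (horizontal) and 8 mm (vertical), extruded 15 mm in z (dimensions read to the nearest mm from the axis ticks). For the STL, each face is triangulated and given an outward normal.

solid part
  facet normal 0.0000 0.0000 -1.0000
    outer loop
      vertex 22.0 5.0 0.0
      vertex 22.0 0.0 0.0
      vertex 0.0 0.0 0.0
    endloop
  endfacet
  facet normal 0.0000 0.0000 -1.0000
    outer loop
      vertex 8.0 5.0 0.0
      vertex 22.0 5.0 0.0
      vertex 0.0 0.0 0.0
    endloop
  endfacet
  facet normal 0.0000 0.0000 -1.0000
    outer loop
      vertex 8.0 12.0 0.0
      vertex 8.0 5.0 0.0
      vertex 0.0 0.0 0.0
    endloop
  endfacet
  facet normal 0.0000 0.0000 -1.0000
    outer loop
      vertex 0.0 12.0 0.0
      vertex 8.0 12.0 0.0
      vertex 0.0 0.0 0.0
    endloop
  endfacet
  facet normal 0.0000 0.0000 1.0000
    outer loop
      vertex 0.0 0.0 15.0
      vertex 22.0 0.0 15.0
      vertex 22.0 5.0 15.0
    endloop
  endfacet
  facet normal 0.0000 0.0000 1.0000
    outer loop
      vertex 0.0 0.0 15.0
      vertex 22.0 5.0 15.0
      vertex 8.0 5.0 15.0
    endloop
  endfacet
  facet normal 0.0000 0.0000 1.0000
    outer loop
      vertex 0.0 0.0 15.0
      vertex 8.0 5.0 15.0
      vertex 8.0 12.0 15.0
    endloop
  endfacet
  facet normal 0.0000 0.0000 1.0000
    outer loop
      vertex 0.0 0.0 15.0
      vertex 8.0 12.0 15.0
      vertex 0.0 12.0 15.0
    endloop
  endfacet
  facet normal 0.0000 -1.0000 0.0000
    outer loop
      vertex 0.0 0.0 0.0
      vertex 22.0 0.0 0.0
      vertex 22.0 0.0 15.0
    endloop
  endfacet
  facet normal 0.0000 -1.0000 0.0000
    outer loop
      vertex 0.0 0.0 0.0
      vertex 22.0 0.0 15.0
      vertex 0.0 0.0 15.0
    endloop
  endfacet
  facet normal 1.0000 0.0000 0.0000
    outer loop
      vertex 22.0 0.0 0.0
      vertex 22.0 5.0 0.0
      vertex 22.0 5.0 15.0
    endloop
  endfacet
  facet normal 1.0000 0.0000 0.0000
    outer loop
      vertex 22.0 0.0 0.0
      vertex 22.0 5.0 15.0
      vertex 22.0 0.0 15.0
    endloop
  endfacet
  facet normal 0.0000 1.0000 0.0000
    outer loop
      vertex 22.0 5.0 0.0
      vertex 8.0 5.0 0.0
      vertex 8.0 5.0 15.0
    endloop
  endfacet
  facet normal 0.0000 1.0000 0.0000
    outer loop
      vertex 22.0 5.0 0.0
      vertex 8.0 5.0 15.0
      vertex 22.0 5.0 15.0
    endloop
  endfacet
  facet normal 1.0000 0.0000 0.0000
    outer loop
      vertex 8.0 5.0 0.0
      vertex 8.0 12.0 0.0
      vertex 8.0 12.0 15.0
    endloop
  endfacet
  facet normal 1.0000 0.0000 0.0000
    outer loop
      vertex 8.0 5.0 0.0
      vertex 8.0 12.0 15.0
      vertex 8.0 5.0 15.0
    endloop
  endfacet
  facet normal 0.0000 1.0000 0.0000
    outer loop
      vertex 8.0 12.0 0.0
      vertex 0.0 12.0 0.0
      vertex 0.0 12.0 15.0
    endloop
  endfacet
  facet normal 0.0000 1.0000 0.0000
    outer loop
      vertex 8.0 12.0 0.0
      vertex 0.0 12.0 15.0
      vertex 8.0 12.0 15.0
    endloop
  endfacet
  facet normal -1.0000 0.0000 0.0000
    outer loop
      vertex 0.0 12.0 0.0
      vertex 0.0 0.0 0.0
      vertex 0.0 0.0 15.0
    endloop
  endfacet
  facet normal -1.0000 0.0000 0.0000
    outer loop
      vertex 0.0 12.0 0.0
      vertex 0.0 0.0 15.0
      vertex 0.0 12.0 15.0
    endloop
  endfacet
endsolid part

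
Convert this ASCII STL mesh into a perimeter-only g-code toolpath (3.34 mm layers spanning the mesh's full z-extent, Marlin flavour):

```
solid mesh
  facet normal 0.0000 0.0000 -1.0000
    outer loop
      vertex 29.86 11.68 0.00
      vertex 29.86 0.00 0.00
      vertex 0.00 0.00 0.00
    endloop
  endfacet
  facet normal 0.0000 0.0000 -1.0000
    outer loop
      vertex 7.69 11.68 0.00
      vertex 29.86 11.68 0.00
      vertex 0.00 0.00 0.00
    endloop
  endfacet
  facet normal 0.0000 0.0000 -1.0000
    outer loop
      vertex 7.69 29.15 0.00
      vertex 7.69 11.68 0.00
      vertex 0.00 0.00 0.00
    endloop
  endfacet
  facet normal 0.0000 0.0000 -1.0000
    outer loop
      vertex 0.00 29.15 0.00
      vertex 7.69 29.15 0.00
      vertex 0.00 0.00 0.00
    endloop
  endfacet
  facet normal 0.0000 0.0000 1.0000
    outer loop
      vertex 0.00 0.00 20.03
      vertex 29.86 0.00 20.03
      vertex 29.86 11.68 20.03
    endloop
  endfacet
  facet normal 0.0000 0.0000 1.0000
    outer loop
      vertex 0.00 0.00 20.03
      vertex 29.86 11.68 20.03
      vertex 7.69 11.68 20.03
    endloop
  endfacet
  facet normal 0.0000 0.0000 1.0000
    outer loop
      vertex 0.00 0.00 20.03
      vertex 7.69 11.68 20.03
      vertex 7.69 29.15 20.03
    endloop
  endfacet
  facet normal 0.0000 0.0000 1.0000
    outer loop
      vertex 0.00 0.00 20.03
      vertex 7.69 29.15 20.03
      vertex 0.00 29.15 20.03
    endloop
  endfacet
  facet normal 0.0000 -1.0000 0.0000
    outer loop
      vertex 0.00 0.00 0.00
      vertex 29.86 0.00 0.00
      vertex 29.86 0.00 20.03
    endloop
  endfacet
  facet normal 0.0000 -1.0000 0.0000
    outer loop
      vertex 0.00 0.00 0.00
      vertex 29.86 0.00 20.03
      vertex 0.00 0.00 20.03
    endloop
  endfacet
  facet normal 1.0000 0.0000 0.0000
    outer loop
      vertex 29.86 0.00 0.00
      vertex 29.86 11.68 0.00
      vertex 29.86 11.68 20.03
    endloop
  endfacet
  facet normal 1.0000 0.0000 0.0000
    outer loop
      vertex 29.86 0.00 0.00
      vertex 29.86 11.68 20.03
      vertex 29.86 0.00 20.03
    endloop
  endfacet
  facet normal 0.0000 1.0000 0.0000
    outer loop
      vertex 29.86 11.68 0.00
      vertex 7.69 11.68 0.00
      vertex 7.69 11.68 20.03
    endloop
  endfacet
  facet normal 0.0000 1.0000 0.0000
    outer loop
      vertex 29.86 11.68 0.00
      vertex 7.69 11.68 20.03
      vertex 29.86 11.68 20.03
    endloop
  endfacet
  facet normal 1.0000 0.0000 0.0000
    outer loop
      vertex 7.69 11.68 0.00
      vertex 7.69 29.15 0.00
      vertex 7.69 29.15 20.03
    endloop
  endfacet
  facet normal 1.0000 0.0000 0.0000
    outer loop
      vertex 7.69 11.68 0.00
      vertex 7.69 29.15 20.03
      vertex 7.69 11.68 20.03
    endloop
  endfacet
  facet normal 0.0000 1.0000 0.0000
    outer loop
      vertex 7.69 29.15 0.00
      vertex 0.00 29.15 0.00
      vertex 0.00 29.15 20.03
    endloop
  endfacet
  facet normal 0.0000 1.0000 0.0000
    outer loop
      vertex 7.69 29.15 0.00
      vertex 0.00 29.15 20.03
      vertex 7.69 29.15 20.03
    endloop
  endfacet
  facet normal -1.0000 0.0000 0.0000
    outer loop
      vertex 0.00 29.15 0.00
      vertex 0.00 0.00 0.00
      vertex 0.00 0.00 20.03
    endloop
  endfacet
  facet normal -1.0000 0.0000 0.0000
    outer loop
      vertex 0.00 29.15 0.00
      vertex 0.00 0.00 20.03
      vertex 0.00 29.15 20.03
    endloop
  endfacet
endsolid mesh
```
; perimeter-only toolpath
G21 ; units = mm
G90 ; absolute positioning
G28 ; home
; layer 1
G0 Z3.34
G0 X0.00 Y0.00
G1 X29.86 Y0.00
G1 X29.86 Y11.68
G1 X7.69 Y11.68
G1 X7.69 Y29.15
G1 X0.00 Y29.15
G1 X0.00 Y0.00
; layer 2
G0 Z6.68
G0 X0.00 Y0.00
G1 X29.86 Y0.00
G1 X29.86 Y11.68
G1 X7.69 Y11.68
G1 X7.69 Y29.15
G1 X0.00 Y29.15
G1 X0.00 Y0.00
; layer 3
G0 Z10.02
G0 X0.00 Y0.00
G1 X29.86 Y0.00
G1 X29.86 Y11.68
G1 X7.69 Y11.68
G1 X7.69 Y29.15
G1 X0.00 Y29.15
G1 X0.00 Y0.00
; layer 4
G0 Z13.35
G0 X0.00 Y0.00
G1 X29.86 Y0.00
G1 X29.86 Y11.68
G1 X7.69 Y11.68
G1 X7.69 Y29.15
G1 X0.00 Y29.15
G1 X0.00 Y0.00
; layer 5
G0 Z16.69
G0 X0.00 Y0.00
G1 X29.86 Y0.00
G1 X29.86 Y11.68
G1 X7.69 Y11.68
G1 X7.69 Y29.15
G1 X0.00 Y29.15
G1 X0.00 Y0.00
; layer 6
G0 Z20.03
G0 X0.00 Y0.00
G1 X29.86 Y0.00
G1 X29.86 Y11.68
G1 X7.69 Y11.68
G1 X7.69 Y29.15
G1 X0.00 Y29.15
G1 X0.00 Y0.00
M2 ; end

The solid is an L-shaped prism: outer 29.9 × 29.1 mm, arm thicknesses ≈ 11.7 mm (horizontal) and 7.69 mm (vertical), extruded 20 mm in z. Slicing at Δz = 3.34 mm — 6 equal slices spanning the solid's height, so layer i sits at z = i·h/6 — gives 6 non-empty perimeters. Each is a 6-segment closed polygon; G0 lifts to the layer z and rapids to the start vertex, then G1 traces the edges.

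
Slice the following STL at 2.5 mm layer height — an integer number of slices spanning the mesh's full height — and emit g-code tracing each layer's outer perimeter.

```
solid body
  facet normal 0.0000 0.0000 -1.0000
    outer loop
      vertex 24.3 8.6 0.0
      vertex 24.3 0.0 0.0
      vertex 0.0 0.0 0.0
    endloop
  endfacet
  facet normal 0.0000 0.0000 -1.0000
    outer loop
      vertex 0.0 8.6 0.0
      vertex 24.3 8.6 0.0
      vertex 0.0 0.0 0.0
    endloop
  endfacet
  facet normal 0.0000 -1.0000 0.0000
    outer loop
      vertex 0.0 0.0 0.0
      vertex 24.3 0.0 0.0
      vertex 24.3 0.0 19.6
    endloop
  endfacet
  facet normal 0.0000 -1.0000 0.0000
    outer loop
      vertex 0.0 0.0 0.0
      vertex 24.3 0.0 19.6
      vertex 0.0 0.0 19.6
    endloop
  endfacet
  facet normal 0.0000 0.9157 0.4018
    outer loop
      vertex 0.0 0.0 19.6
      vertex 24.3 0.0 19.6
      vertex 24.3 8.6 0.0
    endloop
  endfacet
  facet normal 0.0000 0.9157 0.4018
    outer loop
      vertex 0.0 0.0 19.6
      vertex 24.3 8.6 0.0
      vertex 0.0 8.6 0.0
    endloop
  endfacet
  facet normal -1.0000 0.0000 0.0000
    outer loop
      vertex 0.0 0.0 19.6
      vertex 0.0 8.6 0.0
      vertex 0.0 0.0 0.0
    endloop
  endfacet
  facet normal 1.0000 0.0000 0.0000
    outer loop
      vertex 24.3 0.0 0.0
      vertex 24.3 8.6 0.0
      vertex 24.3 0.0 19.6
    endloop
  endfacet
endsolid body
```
; perimeter-only toolpath
G21 ; units = mm
G90 ; absolute positioning
G28 ; home
; layer 1
G0 Z2.5
G0 X0.0 Y0.0
G1 X24.3 Y0.0
G1 X24.3 Y7.5
G1 X0.0 Y7.5
G1 X0.0 Y0.0
; layer 2
G0 Z4.9
G0 X0.0 Y0.0
G1 X24.3 Y0.0
G1 X24.3 Y6.4
G1 X0.0 Y6.4
G1 X0.0 Y0.0
; layer 3
G0 Z7.4
G0 X0.0 Y0.0
G1 X24.3 Y0.0
G1 X24.3 Y5.4
G1 X0.0 Y5.4
G1 X0.0 Y0.0
; layer 4
G0 Z9.8
G0 X0.0 Y0.0
G1 X24.3 Y0.0
G1 X24.3 Y4.3
G1 X0.0 Y4.3
G1 X0.0 Y0.0
; layer 5
G0 Z12.2
G0 X0.0 Y0.0
G1 X24.3 Y0.0
G1 X24.3 Y3.2
G1 X0.0 Y3.2
G1 X0.0 Y0.0
; layer 6
G0 Z14.7
G0 X0.0 Y0.0
G1 X24.3 Y0.0
G1 X24.3 Y2.1
G1 X0.0 Y2.1
G1 X0.0 Y0.0
; layer 7
G0 Z17.2
G0 X0.0 Y0.0
G1 X24.3 Y0.0
G1 X24.3 Y1.1
G1 X0.0 Y1.1
G1 X0.0 Y0.0
M2 ; end

The solid is a wedge (ramp): 24.3 × 8.6 mm base, rising to 19.6 mm along the y=0 edge and sloping linearly to z=0 at y=8.6. Slicing at Δz = 2.5 mm — 8 equal slices spanning the solid's height, so layer i sits at z = i·h/8 — gives 7 non-empty perimeters. Each is a 4-segment closed polygon; G0 lifts to the layer z and rapids to the start vertex, then G1 traces the edges. The cross-section shrinks linearly with z (the slice at the apex is degenerate and omitted).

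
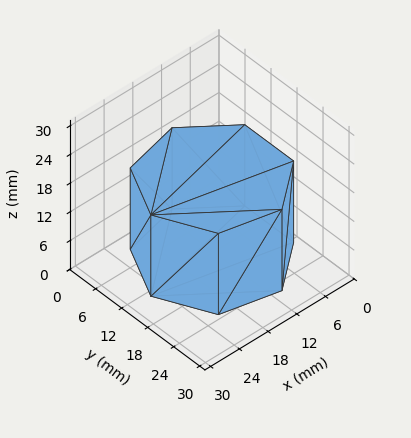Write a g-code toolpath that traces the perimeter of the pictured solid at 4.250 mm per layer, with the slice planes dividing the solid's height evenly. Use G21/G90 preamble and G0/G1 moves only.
Reading the render: the shape is a regular 7-sided prism (a cylinder approximated with 7 flat sides), circumscribed radius ≈ 13 mm, height ≈ 17 mm (dimensions read to the nearest mm from the axis ticks). For the g-code, the solid's height is divided into equal slices at the stated Δz and each level perimeter traced with G1 moves after a G0 lift.

; perimeter-only toolpath
G21 ; units = mm
G90 ; absolute positioning
G28 ; home
; layer 1
G0 Z4.250
G0 X26.000 Y13.000
G1 X21.105 Y23.164
G1 X10.107 Y25.674
G1 X1.287 Y18.640
G1 X1.287 Y7.360
G1 X10.107 Y0.326
G1 X21.105 Y2.836
G1 X26.000 Y13.000
; layer 2
G0 Z8.500
G0 X26.000 Y13.000
G1 X21.105 Y23.164
G1 X10.107 Y25.674
G1 X1.287 Y18.640
G1 X1.287 Y7.360
G1 X10.107 Y0.326
G1 X21.105 Y2.836
G1 X26.000 Y13.000
; layer 3
G0 Z12.750
G0 X26.000 Y13.000
G1 X21.105 Y23.164
G1 X10.107 Y25.674
G1 X1.287 Y18.640
G1 X1.287 Y7.360
G1 X10.107 Y0.326
G1 X21.105 Y2.836
G1 X26.000 Y13.000
; layer 4
G0 Z17.000
G0 X26.000 Y13.000
G1 X21.105 Y23.164
G1 X10.107 Y25.674
G1 X1.287 Y18.640
G1 X1.287 Y7.360
G1 X10.107 Y0.326
G1 X21.105 Y2.836
G1 X26.000 Y13.000
M2 ; end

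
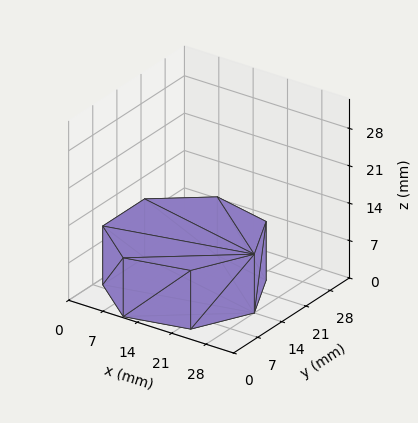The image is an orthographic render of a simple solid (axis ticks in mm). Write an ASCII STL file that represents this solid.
Reading the render: the shape is a regular 7-sided prism (a cylinder approximated with 7 flat sides), circumscribed radius ≈ 14 mm, height ≈ 11 mm (dimensions read to the nearest mm from the axis ticks). For the STL, each face is triangulated and given an outward normal.

solid part
  facet normal 0.0000 0.0000 -1.0000
    outer loop
      vertex 10.885 27.649 0.000
      vertex 22.729 24.946 0.000
      vertex 28.000 14.000 0.000
    endloop
  endfacet
  facet normal 0.0000 0.0000 -1.0000
    outer loop
      vertex 1.386 20.074 0.000
      vertex 10.885 27.649 0.000
      vertex 28.000 14.000 0.000
    endloop
  endfacet
  facet normal 0.0000 0.0000 -1.0000
    outer loop
      vertex 1.386 7.926 0.000
      vertex 1.386 20.074 0.000
      vertex 28.000 14.000 0.000
    endloop
  endfacet
  facet normal 0.0000 0.0000 -1.0000
    outer loop
      vertex 10.885 0.351 0.000
      vertex 1.386 7.926 0.000
      vertex 28.000 14.000 0.000
    endloop
  endfacet
  facet normal 0.0000 0.0000 -1.0000
    outer loop
      vertex 22.729 3.054 0.000
      vertex 10.885 0.351 0.000
      vertex 28.000 14.000 0.000
    endloop
  endfacet
  facet normal 0.0000 0.0000 1.0000
    outer loop
      vertex 28.000 14.000 11.000
      vertex 22.729 24.946 11.000
      vertex 10.885 27.649 11.000
    endloop
  endfacet
  facet normal 0.0000 0.0000 1.0000
    outer loop
      vertex 28.000 14.000 11.000
      vertex 10.885 27.649 11.000
      vertex 1.386 20.074 11.000
    endloop
  endfacet
  facet normal 0.0000 0.0000 1.0000
    outer loop
      vertex 28.000 14.000 11.000
      vertex 1.386 20.074 11.000
      vertex 1.386 7.926 11.000
    endloop
  endfacet
  facet normal 0.0000 0.0000 1.0000
    outer loop
      vertex 28.000 14.000 11.000
      vertex 1.386 7.926 11.000
      vertex 10.885 0.351 11.000
    endloop
  endfacet
  facet normal 0.0000 0.0000 1.0000
    outer loop
      vertex 28.000 14.000 11.000
      vertex 10.885 0.351 11.000
      vertex 22.729 3.054 11.000
    endloop
  endfacet
  facet normal 0.9010 0.4339 0.0000
    outer loop
      vertex 28.000 14.000 0.000
      vertex 22.729 24.946 0.000
      vertex 22.729 24.946 11.000
    endloop
  endfacet
  facet normal 0.9010 0.4339 0.0000
    outer loop
      vertex 28.000 14.000 0.000
      vertex 22.729 24.946 11.000
      vertex 28.000 14.000 11.000
    endloop
  endfacet
  facet normal 0.2225 0.9749 0.0000
    outer loop
      vertex 22.729 24.946 0.000
      vertex 10.885 27.649 0.000
      vertex 10.885 27.649 11.000
    endloop
  endfacet
  facet normal 0.2225 0.9749 0.0000
    outer loop
      vertex 22.729 24.946 0.000
      vertex 10.885 27.649 11.000
      vertex 22.729 24.946 11.000
    endloop
  endfacet
  facet normal -0.6235 0.7818 0.0000
    outer loop
      vertex 10.885 27.649 0.000
      vertex 1.386 20.074 0.000
      vertex 1.386 20.074 11.000
    endloop
  endfacet
  facet normal -0.6235 0.7818 0.0000
    outer loop
      vertex 10.885 27.649 0.000
      vertex 1.386 20.074 11.000
      vertex 10.885 27.649 11.000
    endloop
  endfacet
  facet normal -1.0000 0.0000 0.0000
    outer loop
      vertex 1.386 20.074 0.000
      vertex 1.386 7.926 0.000
      vertex 1.386 7.926 11.000
    endloop
  endfacet
  facet normal -1.0000 0.0000 0.0000
    outer loop
      vertex 1.386 20.074 0.000
      vertex 1.386 7.926 11.000
      vertex 1.386 20.074 11.000
    endloop
  endfacet
  facet normal -0.6235 -0.7818 0.0000
    outer loop
      vertex 1.386 7.926 0.000
      vertex 10.885 0.351 0.000
      vertex 10.885 0.351 11.000
    endloop
  endfacet
  facet normal -0.6235 -0.7818 0.0000
    outer loop
      vertex 1.386 7.926 0.000
      vertex 10.885 0.351 11.000
      vertex 1.386 7.926 11.000
    endloop
  endfacet
  facet normal 0.2225 -0.9749 0.0000
    outer loop
      vertex 10.885 0.351 0.000
      vertex 22.729 3.054 0.000
      vertex 22.729 3.054 11.000
    endloop
  endfacet
  facet normal 0.2225 -0.9749 0.0000
    outer loop
      vertex 10.885 0.351 0.000
      vertex 22.729 3.054 11.000
      vertex 10.885 0.351 11.000
    endloop
  endfacet
  facet normal 0.9010 -0.4339 0.0000
    outer loop
      vertex 22.729 3.054 0.000
      vertex 28.000 14.000 0.000
      vertex 28.000 14.000 11.000
    endloop
  endfacet
  facet normal 0.9010 -0.4339 0.0000
    outer loop
      vertex 22.729 3.054 0.000
      vertex 28.000 14.000 11.000
      vertex 22.729 3.054 11.000
    endloop
  endfacet
endsolid part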